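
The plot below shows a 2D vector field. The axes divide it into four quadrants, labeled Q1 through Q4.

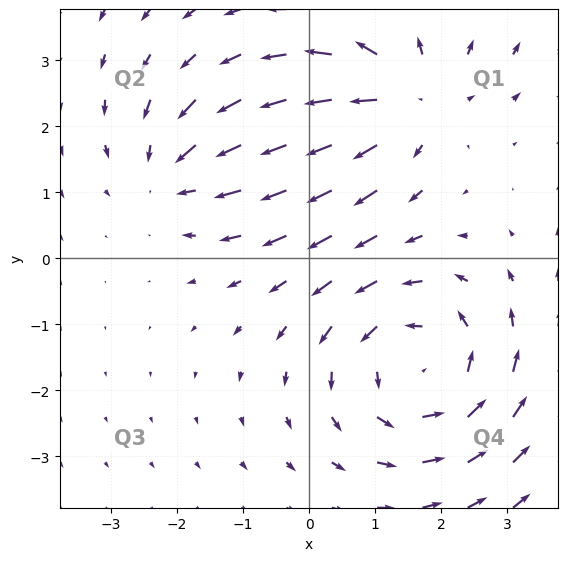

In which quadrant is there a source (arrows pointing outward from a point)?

The source sits at approximately (1.5, 2.4), which lies in quadrant Q1. The divergence there is about +4, positive as expected for a source.

Q1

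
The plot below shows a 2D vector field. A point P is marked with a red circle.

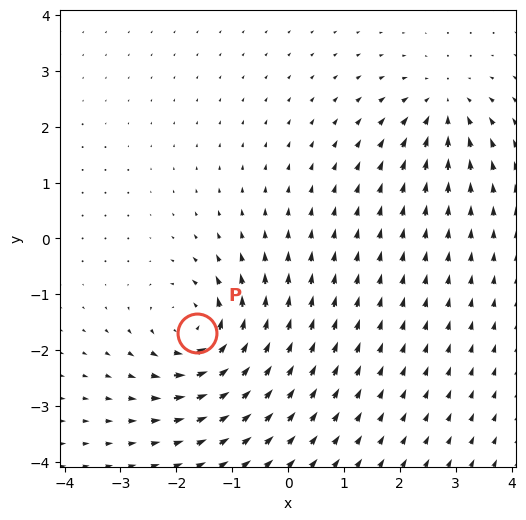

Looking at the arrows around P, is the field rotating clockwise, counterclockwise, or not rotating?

counterclockwise

Near P at (-1.6, -1.7) the arrows circulate counterclockwise. The curl (z-component) there is about +5; positive curl means counterclockwise rotation.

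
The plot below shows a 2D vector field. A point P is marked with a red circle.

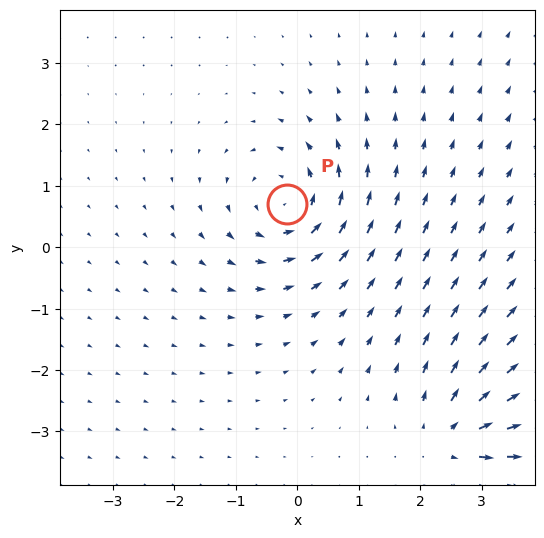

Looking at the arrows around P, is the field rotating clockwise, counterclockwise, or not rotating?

counterclockwise

Near P at (-0.2, 0.7) the arrows circulate counterclockwise. The curl (z-component) there is about +5; positive curl means counterclockwise rotation.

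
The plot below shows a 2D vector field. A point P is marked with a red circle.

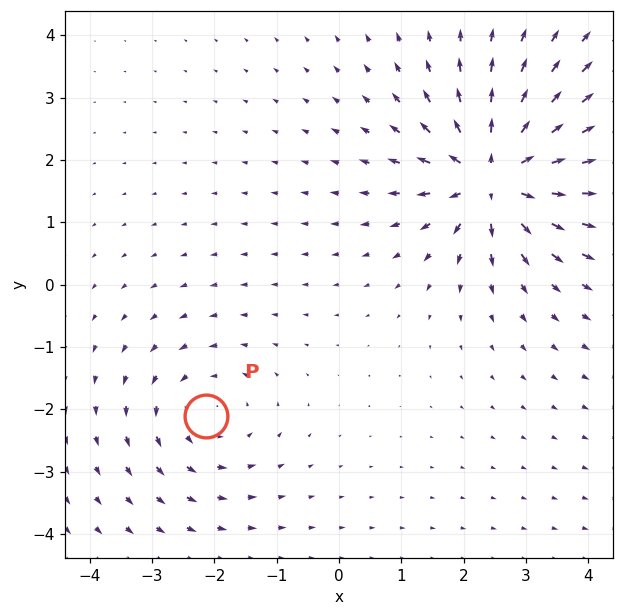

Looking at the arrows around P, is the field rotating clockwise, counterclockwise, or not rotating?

counterclockwise

Near P at (-2.1, -2.1) the arrows circulate counterclockwise. The curl (z-component) there is about +2; positive curl means counterclockwise rotation.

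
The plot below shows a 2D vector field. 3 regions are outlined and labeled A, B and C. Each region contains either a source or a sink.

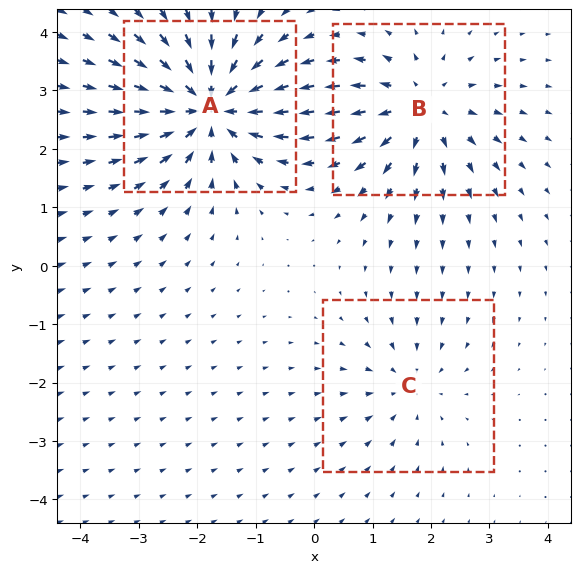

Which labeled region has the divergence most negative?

Divergence at each region's feature centre — A: about -5, B: about +4, C: about -2. Region A is most negative.

A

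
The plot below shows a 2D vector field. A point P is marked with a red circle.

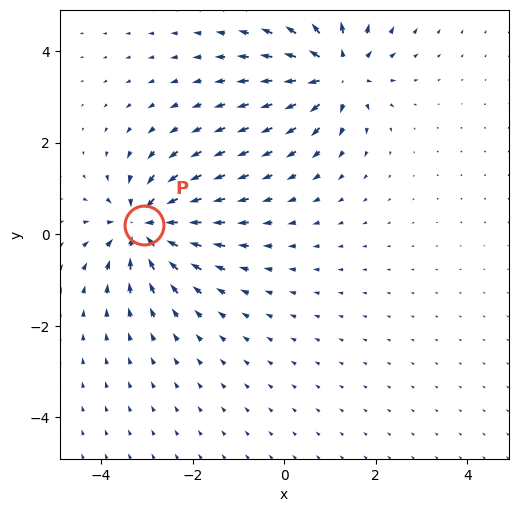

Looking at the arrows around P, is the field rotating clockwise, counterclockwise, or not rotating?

not rotating

Near P at (-3.1, 0.2) the arrows show no circulation. The curl there is ≈0.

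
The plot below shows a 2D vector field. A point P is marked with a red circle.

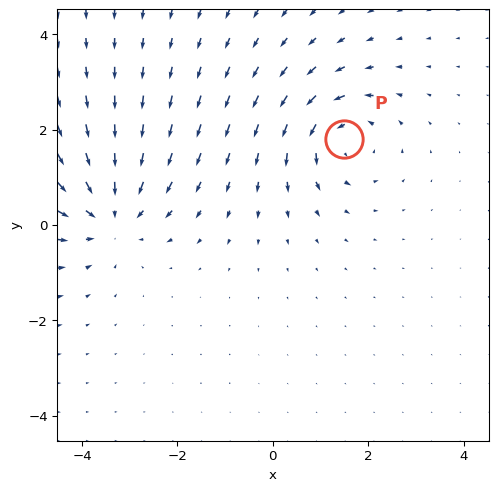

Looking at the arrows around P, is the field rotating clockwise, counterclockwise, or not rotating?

counterclockwise

Near P at (1.5, 1.8) the arrows circulate counterclockwise. The curl (z-component) there is about +4; positive curl means counterclockwise rotation.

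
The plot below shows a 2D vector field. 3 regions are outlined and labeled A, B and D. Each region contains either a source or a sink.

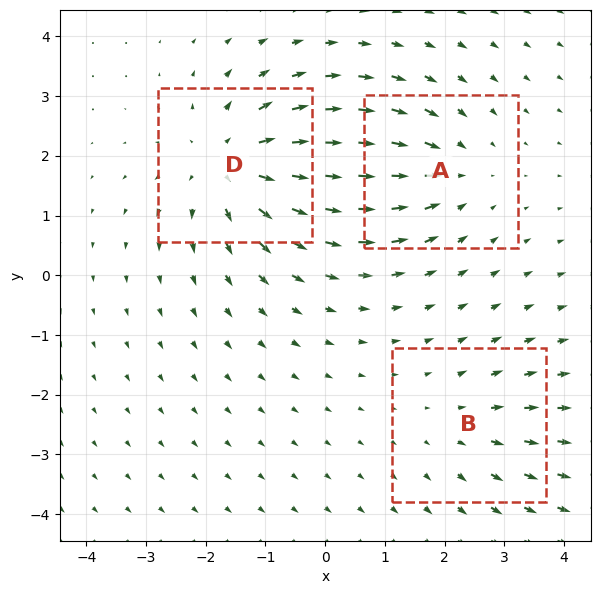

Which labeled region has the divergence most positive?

D

Divergence at each region's feature centre — A: about -3, B: about +2, D: about +4. Region D is most positive.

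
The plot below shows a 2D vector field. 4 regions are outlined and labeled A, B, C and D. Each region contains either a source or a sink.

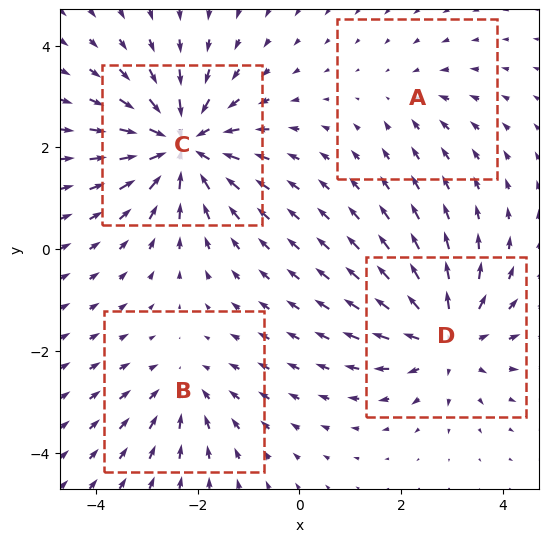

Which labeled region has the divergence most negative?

Divergence at each region's feature centre — A: about -2, B: about -3, C: about -7, D: about +5. Region C is most negative.

C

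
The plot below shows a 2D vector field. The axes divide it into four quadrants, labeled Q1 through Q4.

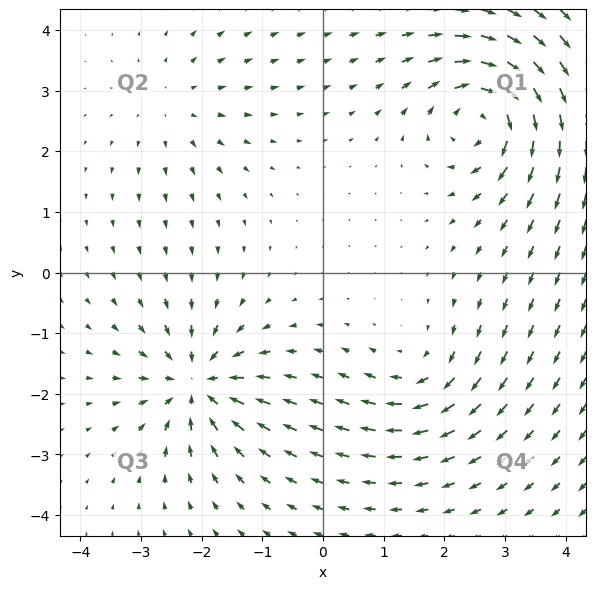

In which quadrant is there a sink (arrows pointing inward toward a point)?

Q3

The sink sits at approximately (-2.1, -1.8), which lies in quadrant Q3. The divergence there is about -6, negative as expected for a sink.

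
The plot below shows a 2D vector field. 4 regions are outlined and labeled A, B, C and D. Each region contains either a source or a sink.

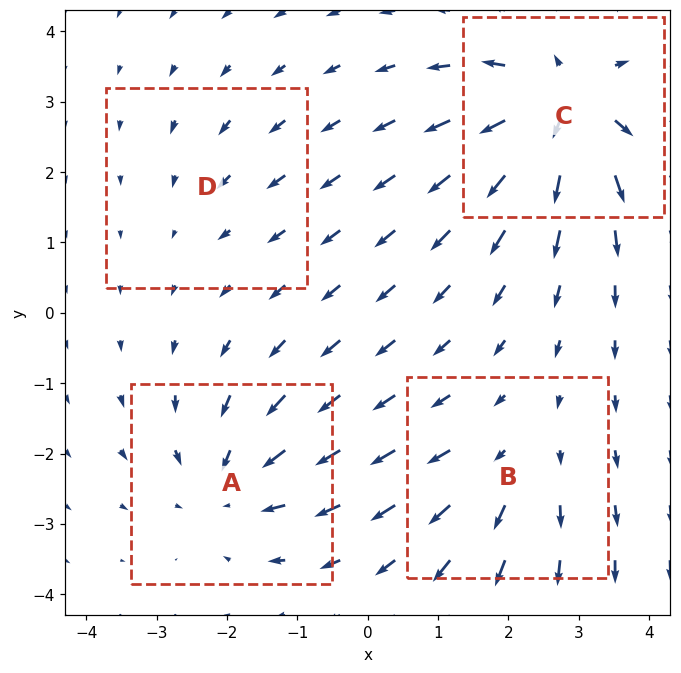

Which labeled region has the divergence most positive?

C

Divergence at each region's feature centre — A: about -5, B: about +3, C: about +7, D: about -2. Region C is most positive.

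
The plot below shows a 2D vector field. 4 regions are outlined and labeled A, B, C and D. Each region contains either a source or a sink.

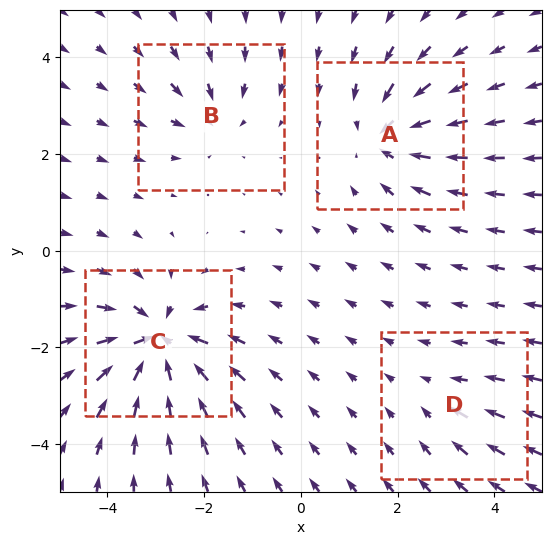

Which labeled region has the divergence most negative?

C

Divergence at each region's feature centre — A: about -5, B: about -4, C: about -8, D: about -2. Region C is most negative.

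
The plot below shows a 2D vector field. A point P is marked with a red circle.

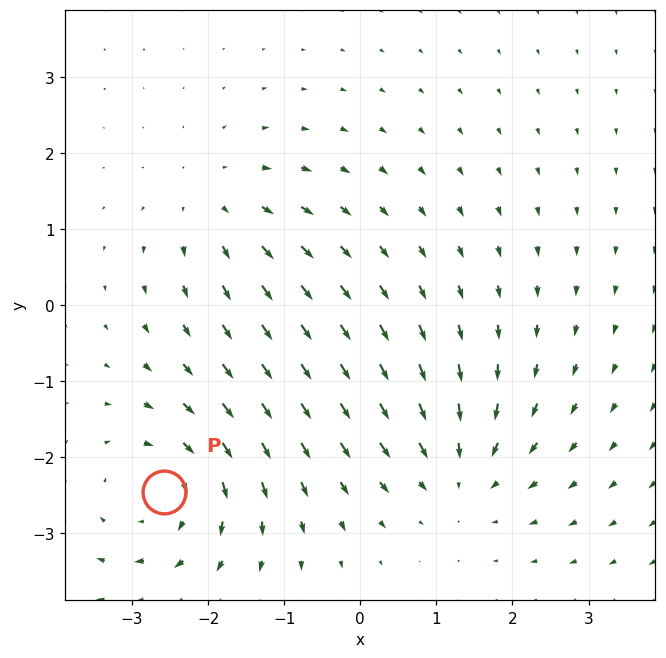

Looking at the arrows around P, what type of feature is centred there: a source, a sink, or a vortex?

vortex

At P (-2.6, -2.5) the arrows circulate clockwise. Divergence ≈0, curl about -4 — near-zero divergence with nonzero curl is a vortex.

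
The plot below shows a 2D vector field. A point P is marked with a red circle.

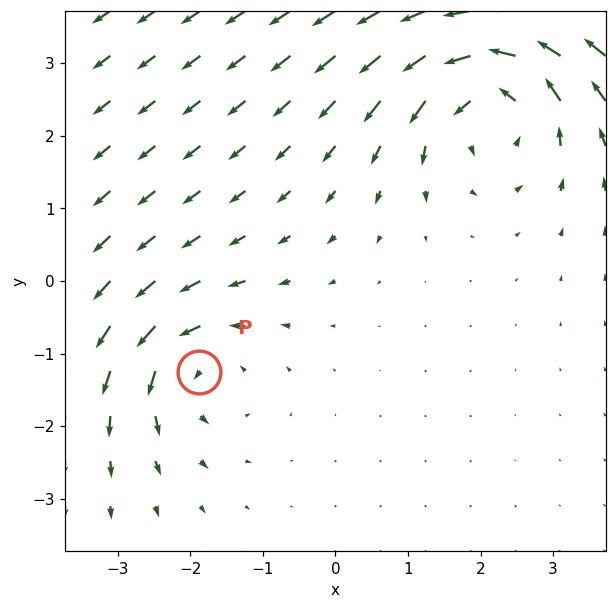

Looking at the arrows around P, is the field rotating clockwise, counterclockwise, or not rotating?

counterclockwise

Near P at (-1.9, -1.3) the arrows circulate counterclockwise. The curl (z-component) there is about +4; positive curl means counterclockwise rotation.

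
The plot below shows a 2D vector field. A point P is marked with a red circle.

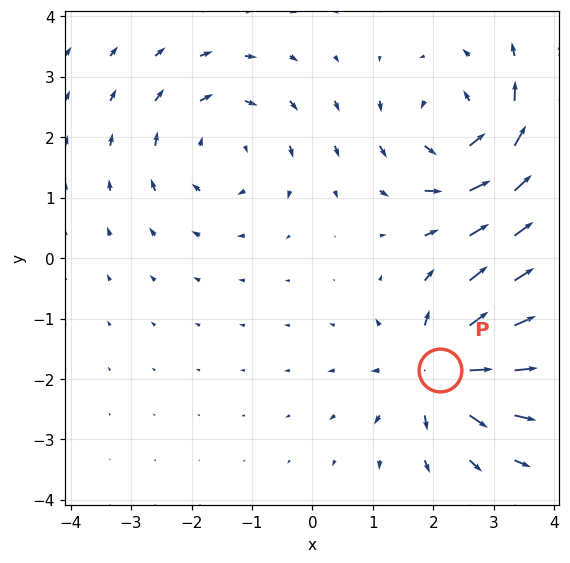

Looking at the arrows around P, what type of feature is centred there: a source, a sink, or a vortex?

source

At P (2.1, -1.9) the arrows spread outward. Divergence about +4, curl ≈0 — positive divergence with near-zero curl is a source.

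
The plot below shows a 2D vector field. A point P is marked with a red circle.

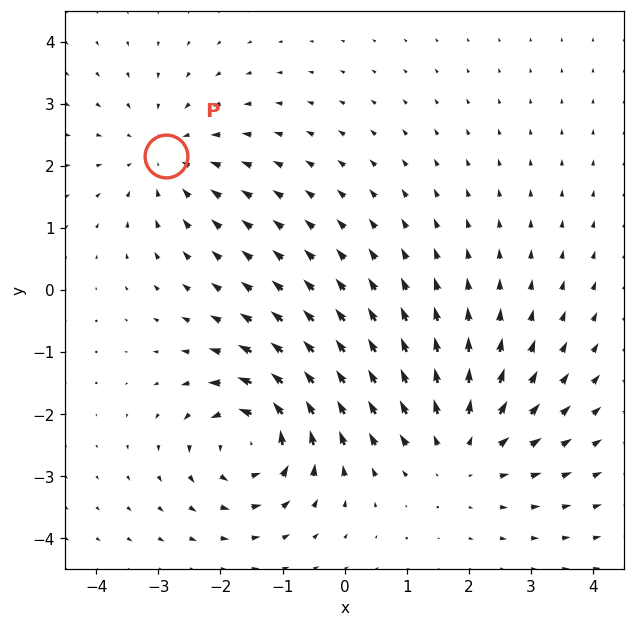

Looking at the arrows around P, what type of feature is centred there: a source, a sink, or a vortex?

At P (-2.9, 2.2) the arrows converge inward. Divergence about -3, curl ≈0 — negative divergence with near-zero curl is a sink.

sink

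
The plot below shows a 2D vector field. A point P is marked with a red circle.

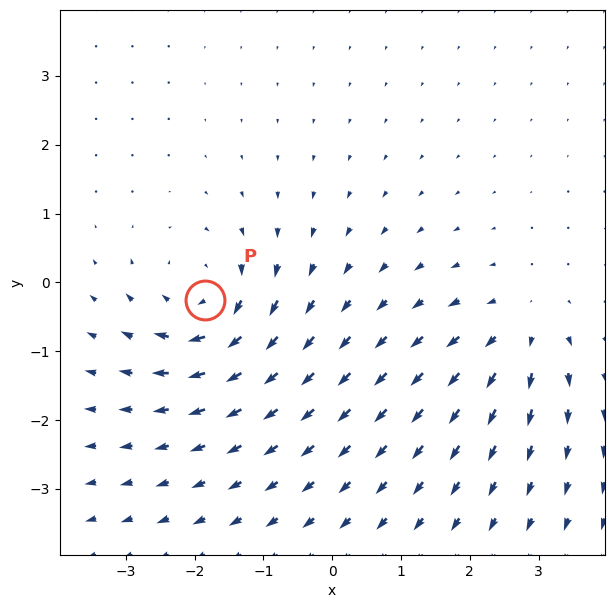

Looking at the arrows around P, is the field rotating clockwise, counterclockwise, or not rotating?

Near P at (-1.9, -0.3) the arrows circulate clockwise. The curl (z-component) there is about -5; negative curl means clockwise rotation.

clockwise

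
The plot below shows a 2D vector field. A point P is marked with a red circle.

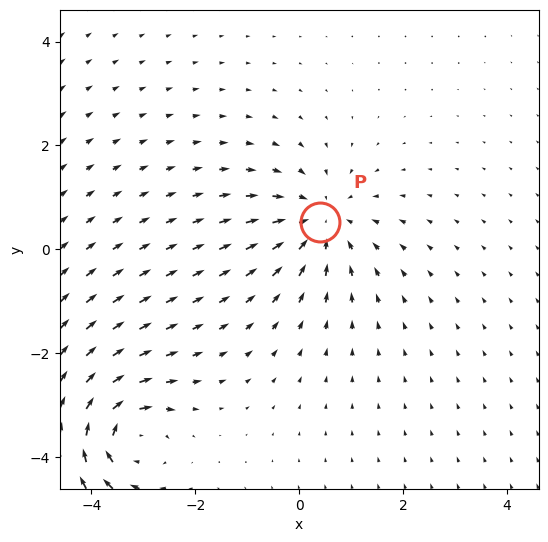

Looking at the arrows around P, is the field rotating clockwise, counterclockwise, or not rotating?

not rotating

Near P at (0.4, 0.5) the arrows show no circulation. The curl there is ≈0.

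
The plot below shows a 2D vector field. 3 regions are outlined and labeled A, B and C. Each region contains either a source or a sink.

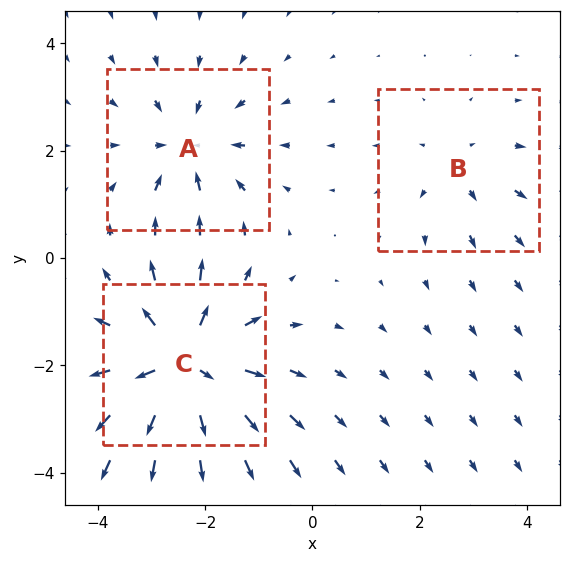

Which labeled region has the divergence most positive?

C

Divergence at each region's feature centre — A: about -3, B: about +2, C: about +5. Region C is most positive.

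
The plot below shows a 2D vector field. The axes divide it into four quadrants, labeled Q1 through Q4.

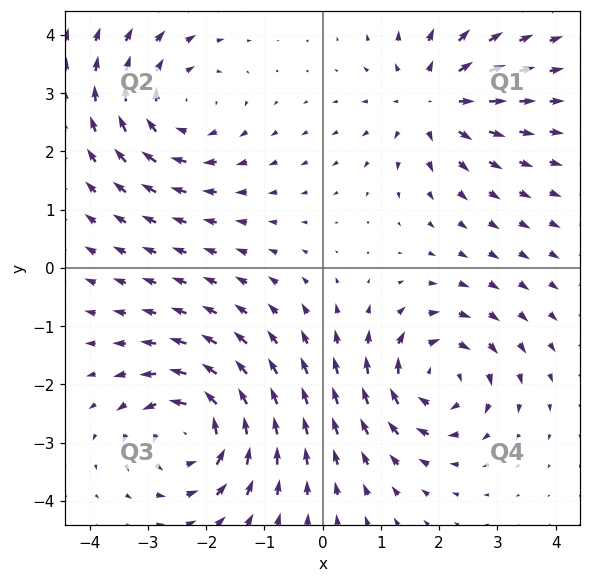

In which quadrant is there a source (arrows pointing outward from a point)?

The source sits at approximately (1.9, 2.9), which lies in quadrant Q1. The divergence there is about +5, positive as expected for a source.

Q1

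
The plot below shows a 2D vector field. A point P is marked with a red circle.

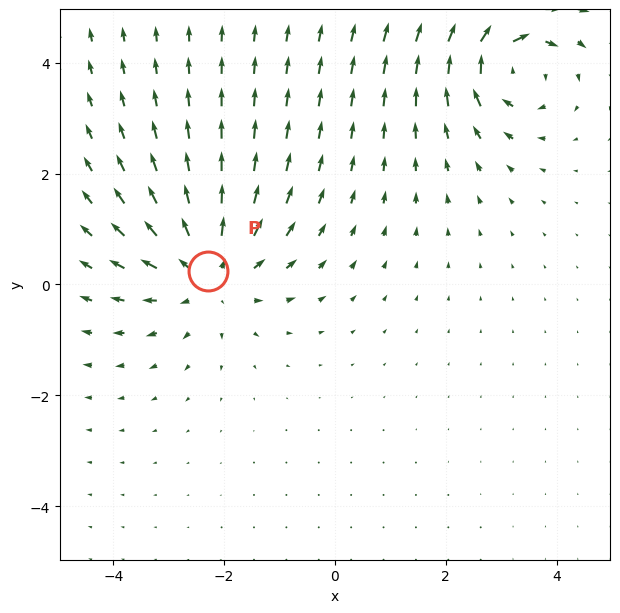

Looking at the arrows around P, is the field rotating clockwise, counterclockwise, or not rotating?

not rotating

Near P at (-2.3, 0.2) the arrows show no circulation. The curl there is ≈0.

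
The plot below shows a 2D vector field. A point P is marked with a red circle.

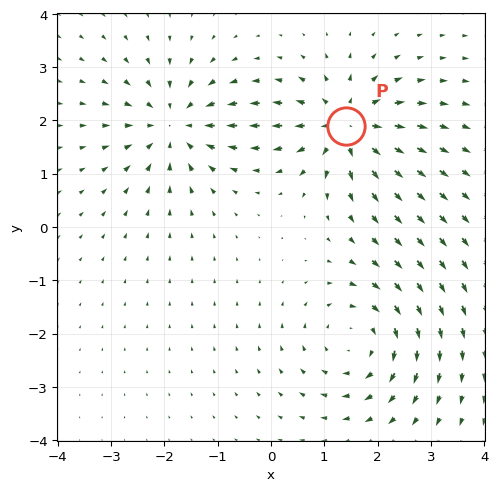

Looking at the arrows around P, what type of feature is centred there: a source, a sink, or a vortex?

source

At P (1.4, 1.9) the arrows spread outward. Divergence about +6, curl ≈0 — positive divergence with near-zero curl is a source.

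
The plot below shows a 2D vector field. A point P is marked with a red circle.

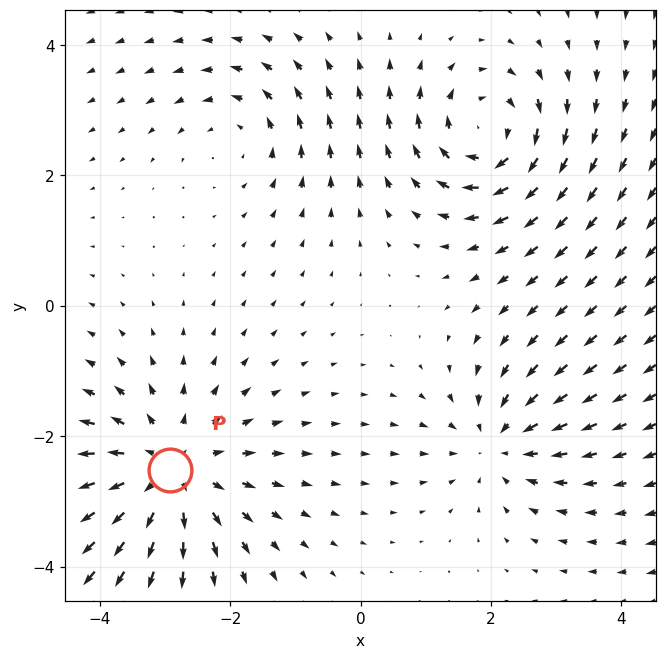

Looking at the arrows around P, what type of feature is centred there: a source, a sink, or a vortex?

source

At P (-2.9, -2.5) the arrows spread outward. Divergence about +4, curl ≈0 — positive divergence with near-zero curl is a source.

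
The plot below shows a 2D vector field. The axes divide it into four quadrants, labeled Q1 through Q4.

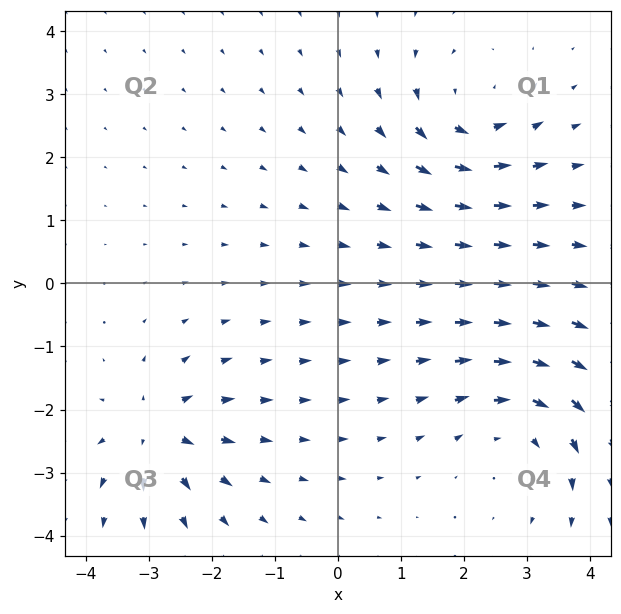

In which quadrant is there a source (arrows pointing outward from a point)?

The source sits at approximately (-2.9, -2.3), which lies in quadrant Q3. The divergence there is about +5, positive as expected for a source.

Q3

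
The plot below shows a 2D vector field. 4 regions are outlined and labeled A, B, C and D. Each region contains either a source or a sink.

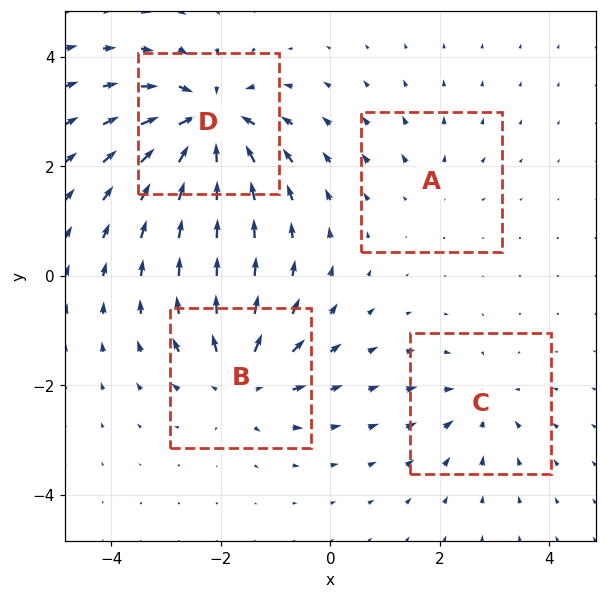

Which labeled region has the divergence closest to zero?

Divergence at each region's feature centre — A: about +2, B: about +6, C: about -4, D: about -8. Region A is closest to zero.

A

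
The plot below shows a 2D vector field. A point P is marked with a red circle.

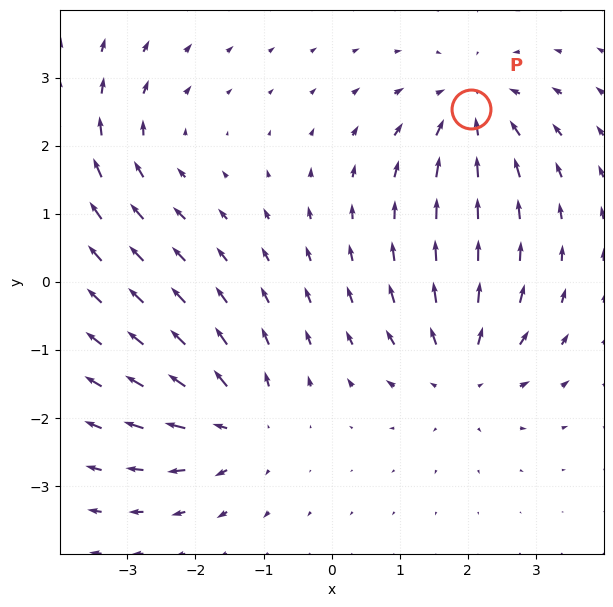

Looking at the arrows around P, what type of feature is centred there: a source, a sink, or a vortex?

sink

At P (2.1, 2.5) the arrows converge inward. Divergence about -5, curl ≈0 — negative divergence with near-zero curl is a sink.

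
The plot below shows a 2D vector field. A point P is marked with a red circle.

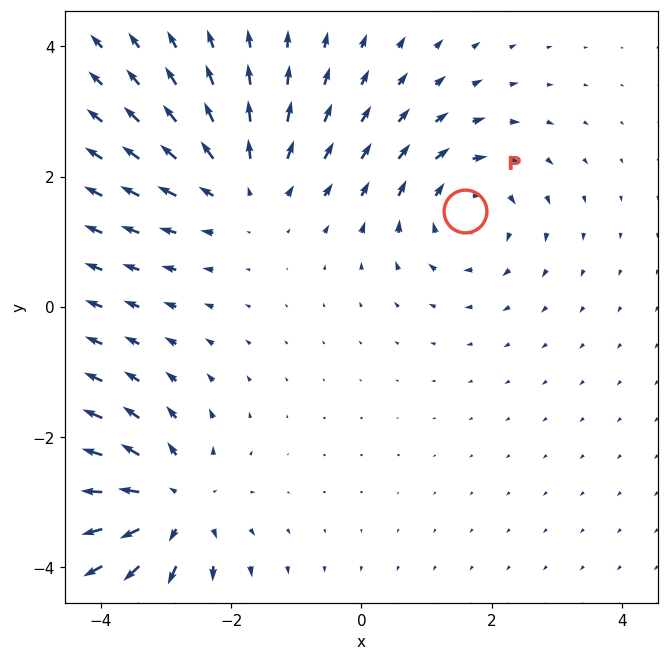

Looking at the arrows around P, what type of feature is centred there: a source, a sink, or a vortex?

vortex

At P (1.6, 1.5) the arrows circulate clockwise. Divergence ≈0, curl about -4 — near-zero divergence with nonzero curl is a vortex.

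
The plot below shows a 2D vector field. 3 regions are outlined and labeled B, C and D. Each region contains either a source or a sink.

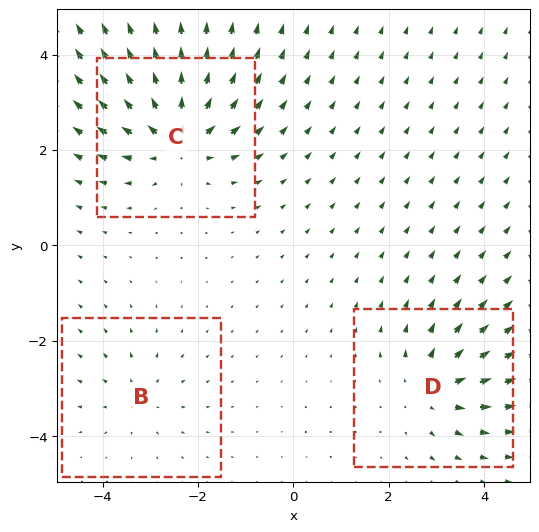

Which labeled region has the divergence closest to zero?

B

Divergence at each region's feature centre — B: about +2, C: about +5, D: about +4. Region B is closest to zero.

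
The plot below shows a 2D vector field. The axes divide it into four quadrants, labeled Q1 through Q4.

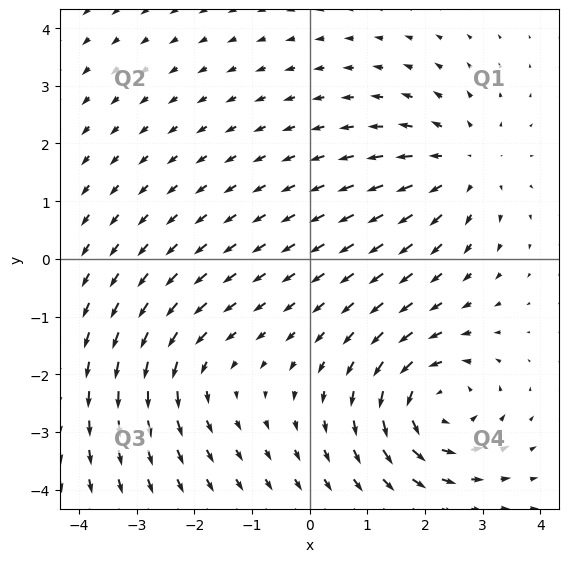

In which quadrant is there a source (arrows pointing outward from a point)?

Q1

The source sits at approximately (2.7, 1.6), which lies in quadrant Q1. The divergence there is about +3, positive as expected for a source.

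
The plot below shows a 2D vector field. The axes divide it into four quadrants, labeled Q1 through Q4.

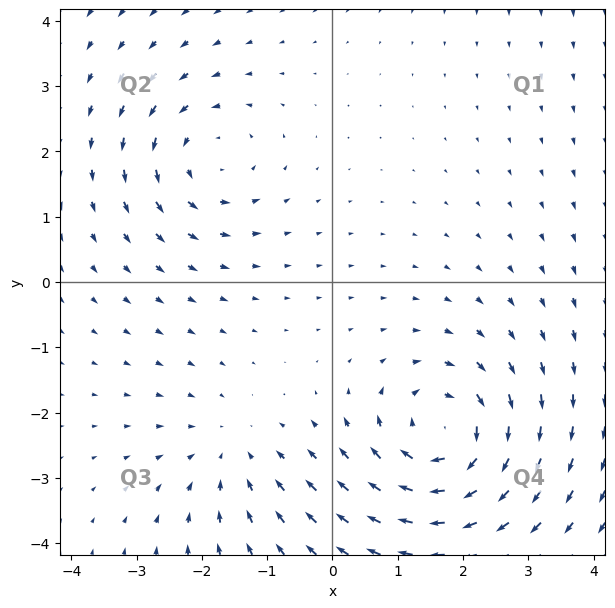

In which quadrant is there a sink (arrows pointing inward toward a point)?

Q3

The sink sits at approximately (-1.5, -2.6), which lies in quadrant Q3. The divergence there is about -3, negative as expected for a sink.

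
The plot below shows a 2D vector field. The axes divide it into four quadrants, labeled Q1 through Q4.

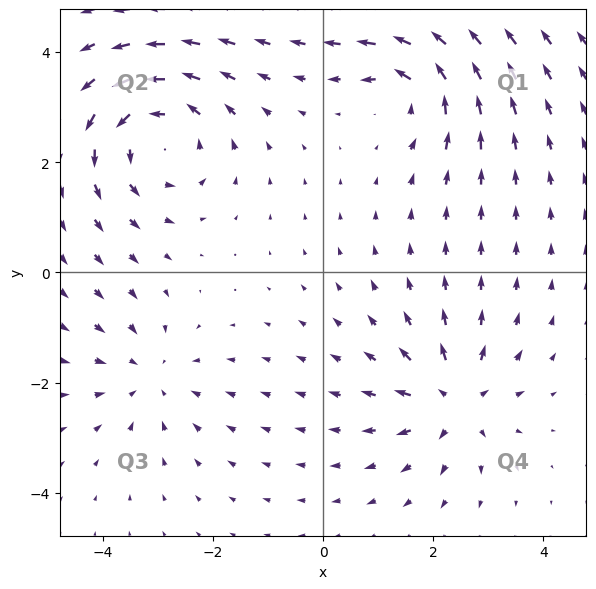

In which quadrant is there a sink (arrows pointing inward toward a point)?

The sink sits at approximately (-3.1, -1.9), which lies in quadrant Q3. The divergence there is about -2, negative as expected for a sink.

Q3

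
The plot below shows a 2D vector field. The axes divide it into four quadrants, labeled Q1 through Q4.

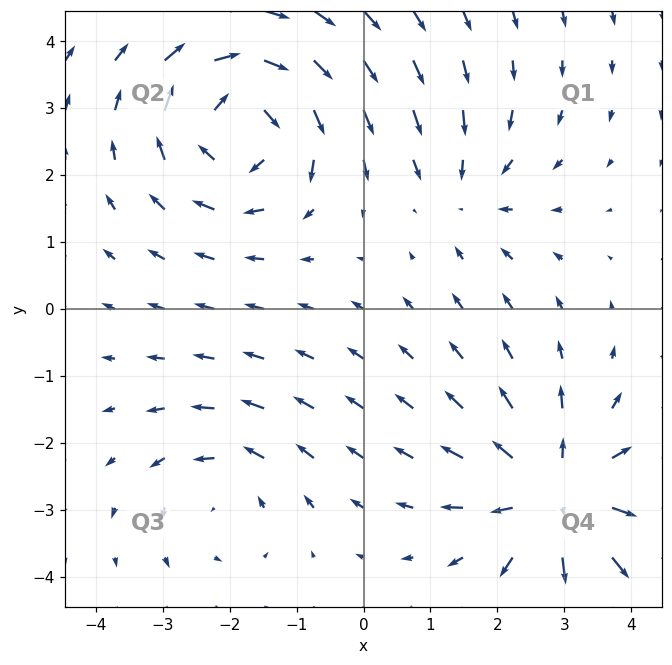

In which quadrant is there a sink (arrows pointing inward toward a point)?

The sink sits at approximately (1.5, 1.7), which lies in quadrant Q1. The divergence there is about -2, negative as expected for a sink.

Q1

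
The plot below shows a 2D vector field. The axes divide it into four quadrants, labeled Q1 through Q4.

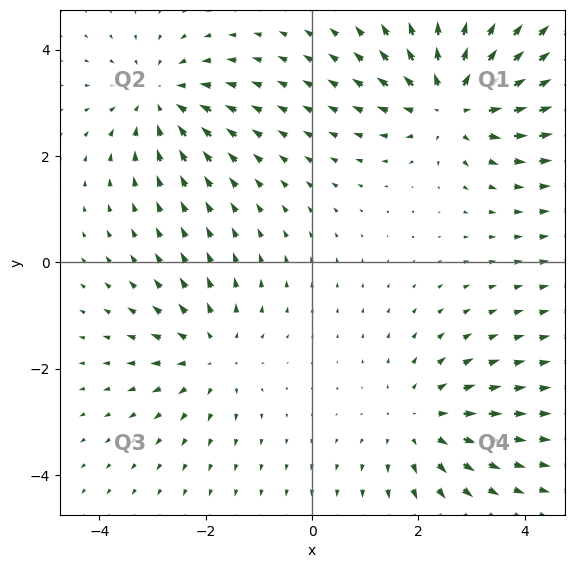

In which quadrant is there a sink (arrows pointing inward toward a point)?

Q2

The sink sits at approximately (-2.8, 3.1), which lies in quadrant Q2. The divergence there is about -4, negative as expected for a sink.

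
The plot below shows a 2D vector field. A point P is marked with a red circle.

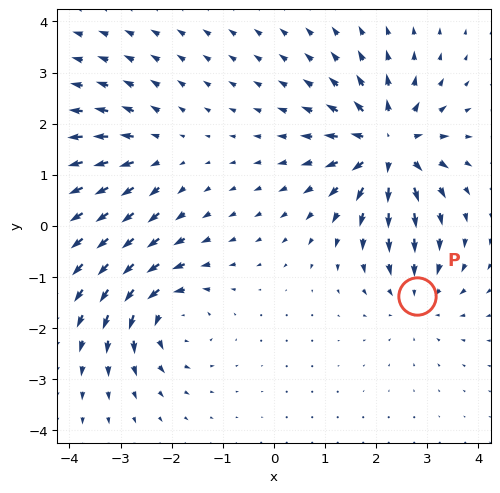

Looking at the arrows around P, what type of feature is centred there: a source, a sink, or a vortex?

sink

At P (2.8, -1.4) the arrows converge inward. Divergence about -3, curl ≈0 — negative divergence with near-zero curl is a sink.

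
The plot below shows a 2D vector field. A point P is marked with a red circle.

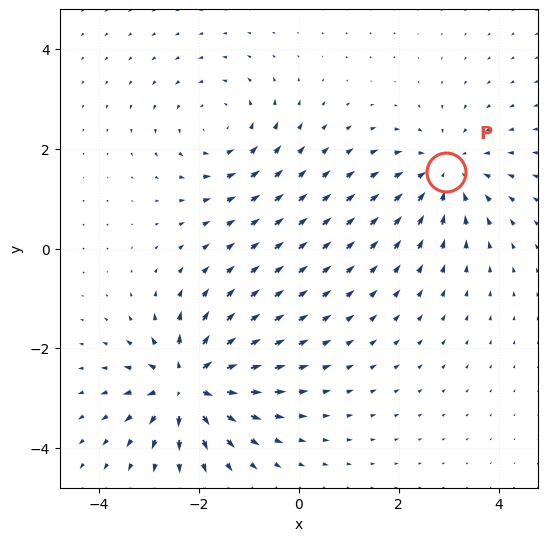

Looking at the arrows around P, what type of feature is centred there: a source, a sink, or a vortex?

At P (2.9, 1.5) the arrows converge inward. Divergence about -3, curl ≈0 — negative divergence with near-zero curl is a sink.

sink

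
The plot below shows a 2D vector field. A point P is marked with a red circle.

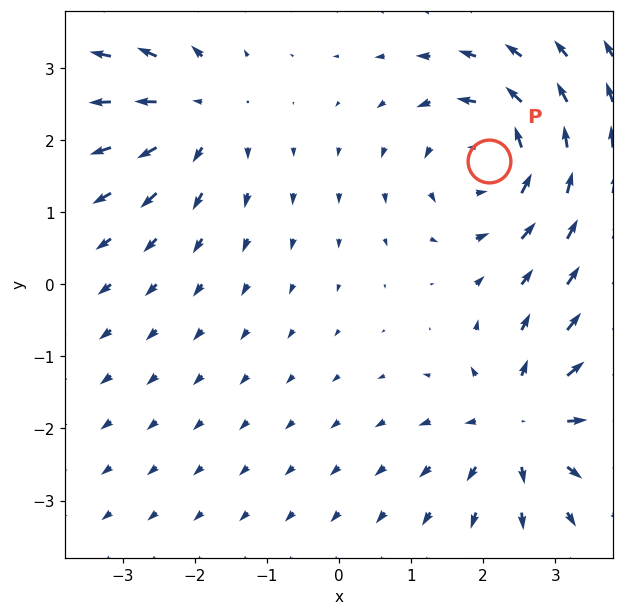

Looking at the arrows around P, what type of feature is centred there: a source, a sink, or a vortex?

At P (2.1, 1.7) the arrows circulate counterclockwise. Divergence ≈0, curl about +5 — near-zero divergence with nonzero curl is a vortex.

vortex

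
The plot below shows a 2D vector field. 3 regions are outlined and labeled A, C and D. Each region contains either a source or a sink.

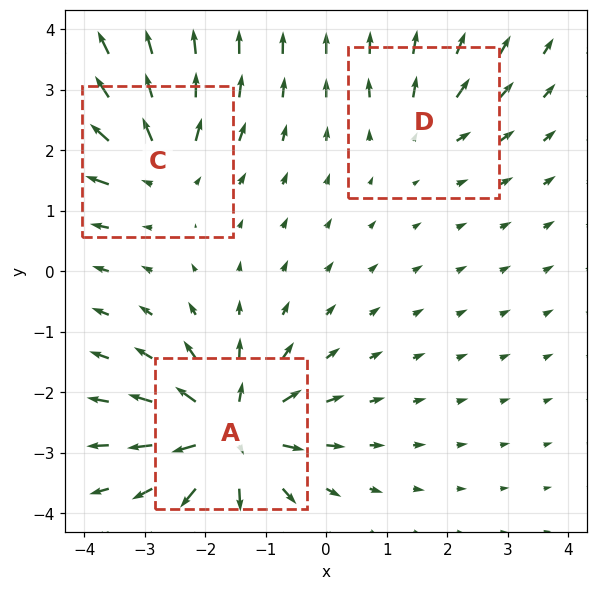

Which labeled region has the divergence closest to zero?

Divergence at each region's feature centre — A: about +6, C: about +4, D: about +2. Region D is closest to zero.

D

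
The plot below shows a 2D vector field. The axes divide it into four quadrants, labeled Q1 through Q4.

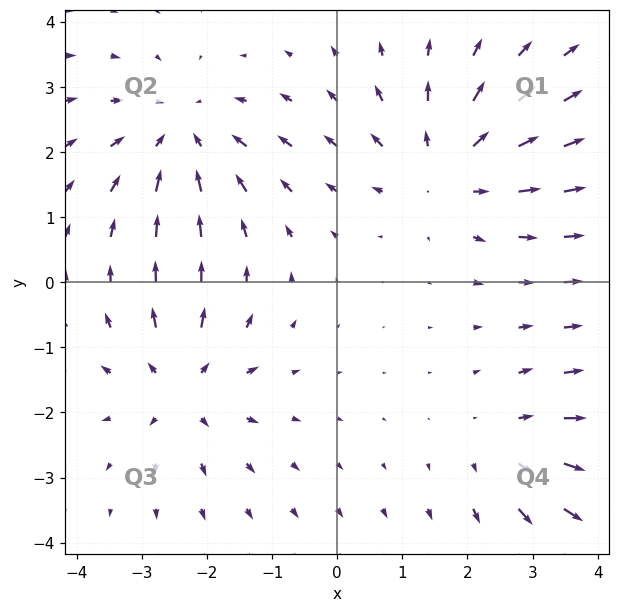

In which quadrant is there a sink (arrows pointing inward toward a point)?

The sink sits at approximately (-2.4, 2.3), which lies in quadrant Q2. The divergence there is about -4, negative as expected for a sink.

Q2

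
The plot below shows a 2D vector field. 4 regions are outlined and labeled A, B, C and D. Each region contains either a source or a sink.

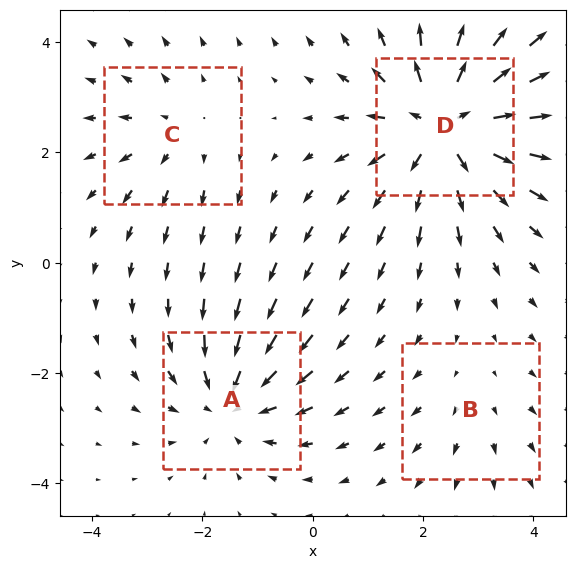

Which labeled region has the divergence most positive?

Divergence at each region's feature centre — A: about -4, B: about +2, C: about +3, D: about +6. Region D is most positive.

D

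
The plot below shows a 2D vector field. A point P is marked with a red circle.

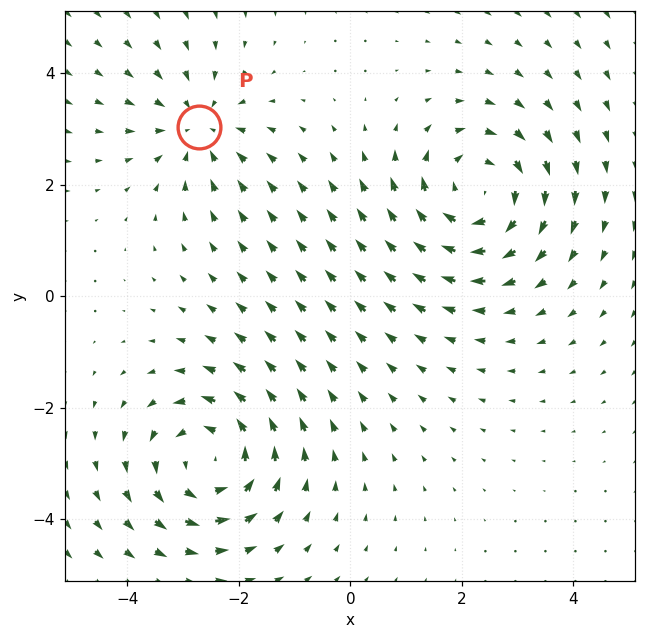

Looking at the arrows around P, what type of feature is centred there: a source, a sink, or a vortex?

sink

At P (-2.7, 3.0) the arrows converge inward. Divergence about -3, curl ≈0 — negative divergence with near-zero curl is a sink.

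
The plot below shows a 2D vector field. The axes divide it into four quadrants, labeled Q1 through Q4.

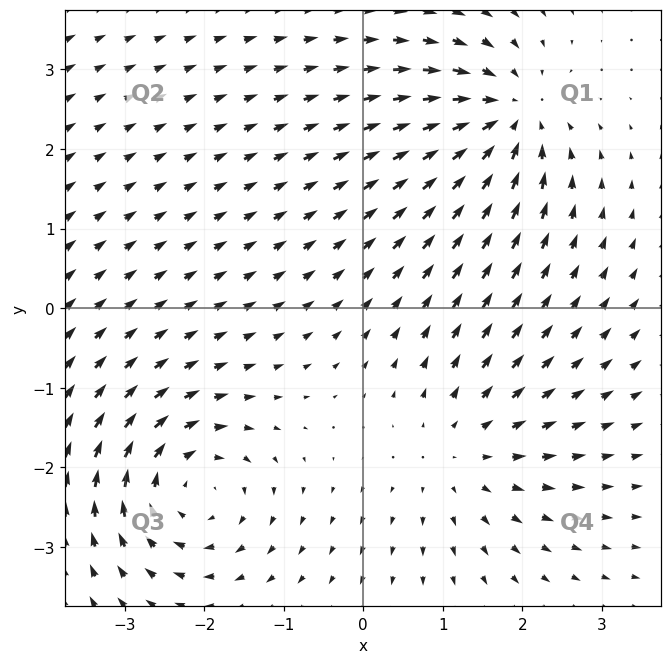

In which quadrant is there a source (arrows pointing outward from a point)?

Q4

The source sits at approximately (1.2, -1.8), which lies in quadrant Q4. The divergence there is about +3, positive as expected for a source.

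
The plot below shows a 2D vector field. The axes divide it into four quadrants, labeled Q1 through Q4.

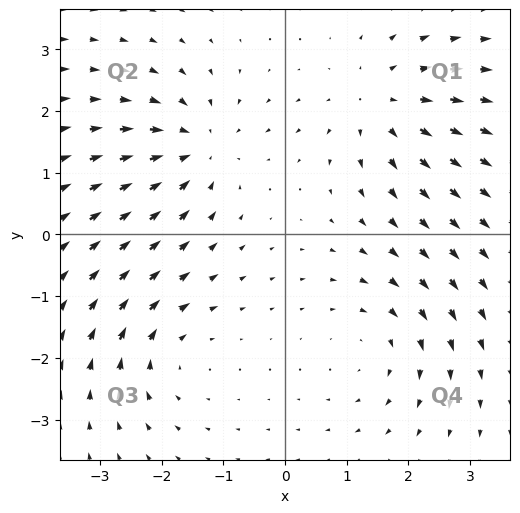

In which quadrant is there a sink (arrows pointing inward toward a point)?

Q2

The sink sits at approximately (-1.4, 1.4), which lies in quadrant Q2. The divergence there is about -5, negative as expected for a sink.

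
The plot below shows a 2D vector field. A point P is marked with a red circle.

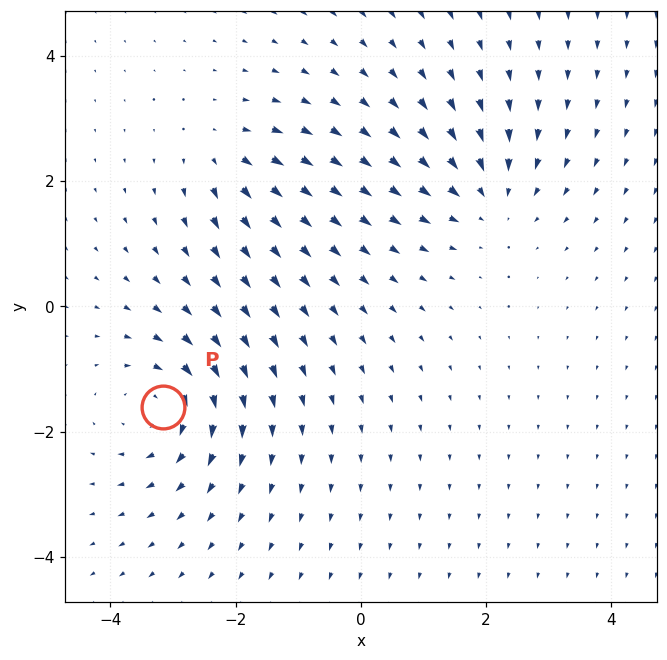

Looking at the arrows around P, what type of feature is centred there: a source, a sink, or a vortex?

At P (-3.2, -1.6) the arrows circulate clockwise. Divergence ≈0, curl about -5 — near-zero divergence with nonzero curl is a vortex.

vortex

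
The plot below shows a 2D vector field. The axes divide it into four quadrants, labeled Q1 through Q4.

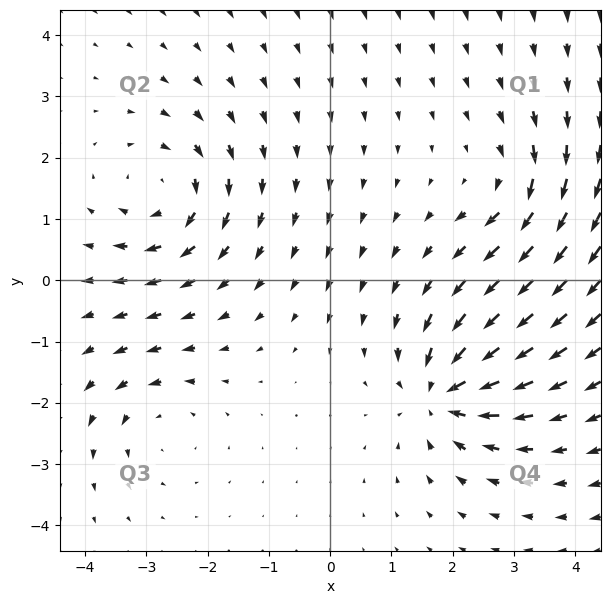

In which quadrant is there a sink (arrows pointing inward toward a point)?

The sink sits at approximately (1.9, -1.8), which lies in quadrant Q4. The divergence there is about -6, negative as expected for a sink.

Q4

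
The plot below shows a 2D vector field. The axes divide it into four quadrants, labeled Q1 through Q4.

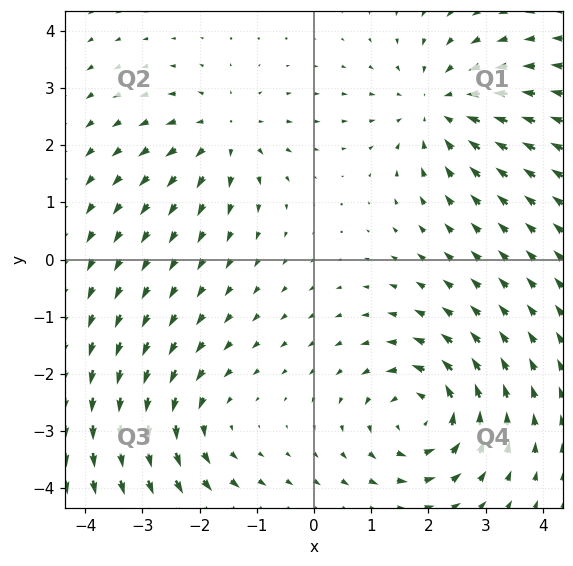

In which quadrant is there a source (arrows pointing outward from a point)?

Q2

The source sits at approximately (-1.6, 2.2), which lies in quadrant Q2. The divergence there is about +4, positive as expected for a source.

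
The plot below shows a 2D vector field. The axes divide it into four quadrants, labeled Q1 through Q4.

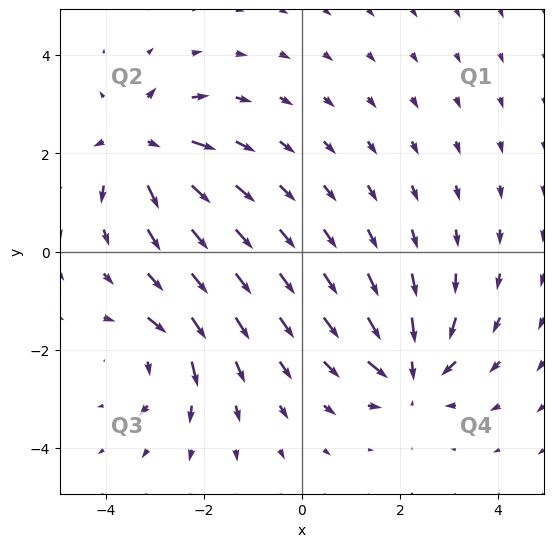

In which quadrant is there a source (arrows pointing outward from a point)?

Q2

The source sits at approximately (-3.3, 2.2), which lies in quadrant Q2. The divergence there is about +6, positive as expected for a source.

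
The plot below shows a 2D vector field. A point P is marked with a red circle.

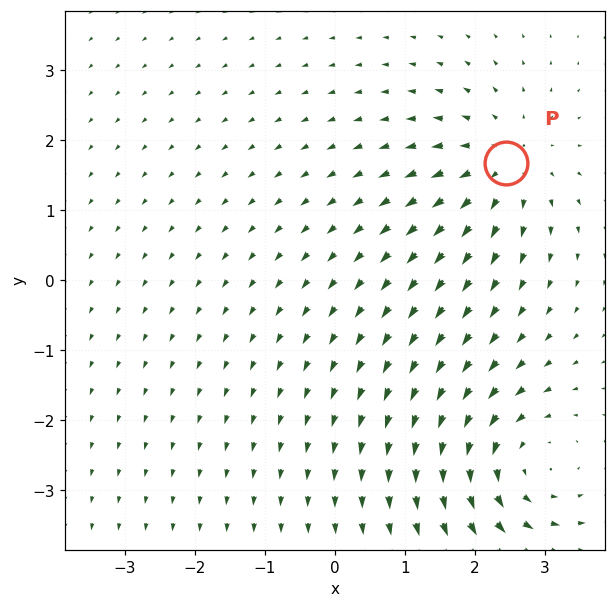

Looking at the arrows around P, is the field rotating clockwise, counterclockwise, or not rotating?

not rotating

Near P at (2.4, 1.7) the arrows show no circulation. The curl there is ≈0.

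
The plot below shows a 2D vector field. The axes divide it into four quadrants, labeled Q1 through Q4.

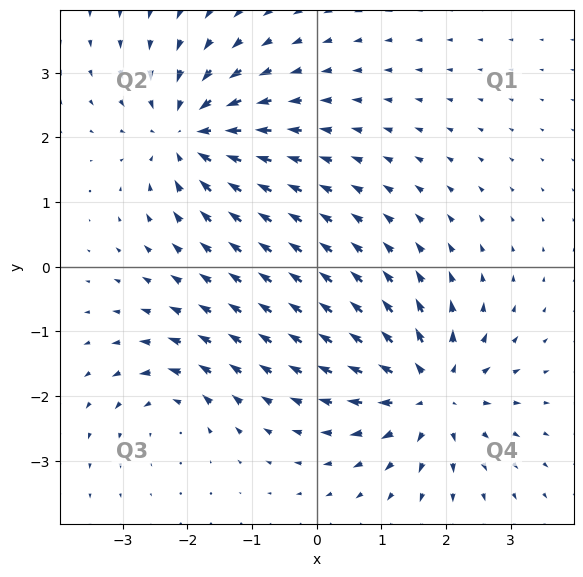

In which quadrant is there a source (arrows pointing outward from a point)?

Q4

The source sits at approximately (1.8, -1.9), which lies in quadrant Q4. The divergence there is about +6, positive as expected for a source.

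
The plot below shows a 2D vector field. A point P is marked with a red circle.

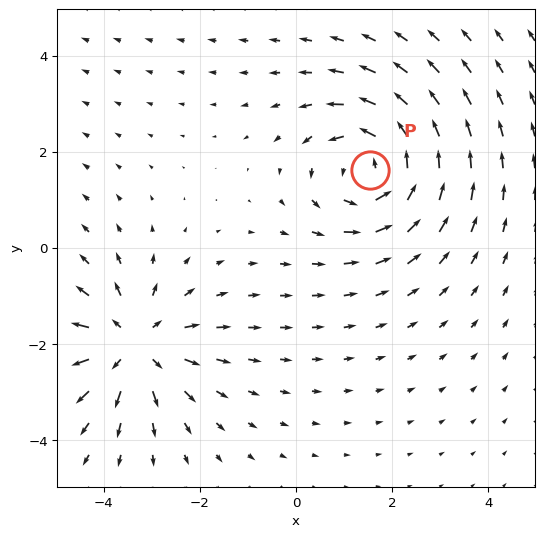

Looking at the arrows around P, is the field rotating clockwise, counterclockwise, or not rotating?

counterclockwise

Near P at (1.5, 1.6) the arrows circulate counterclockwise. The curl (z-component) there is about +3; positive curl means counterclockwise rotation.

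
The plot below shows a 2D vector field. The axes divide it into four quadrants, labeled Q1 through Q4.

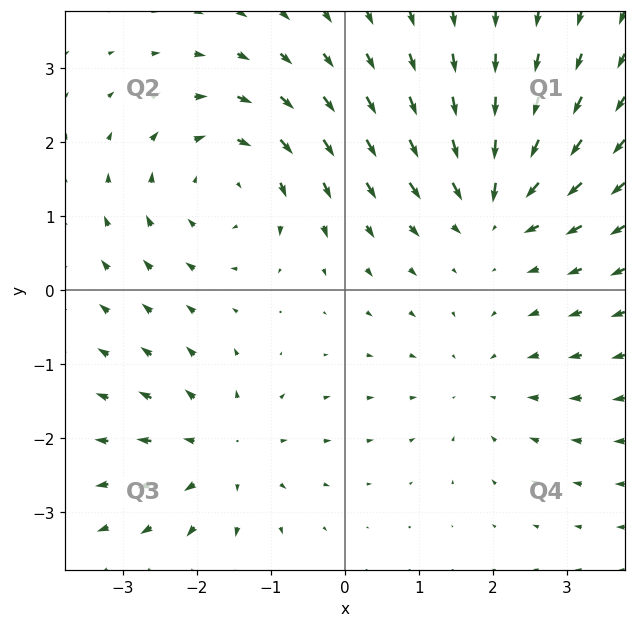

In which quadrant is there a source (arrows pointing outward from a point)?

The source sits at approximately (-1.7, -2.2), which lies in quadrant Q3. The divergence there is about +4, positive as expected for a source.

Q3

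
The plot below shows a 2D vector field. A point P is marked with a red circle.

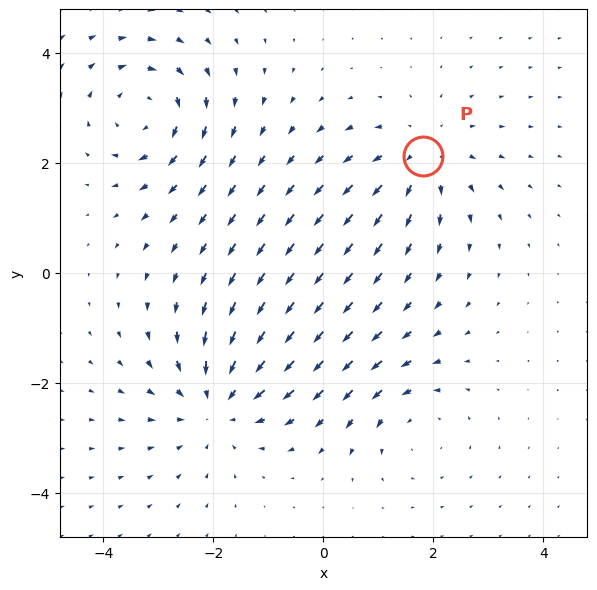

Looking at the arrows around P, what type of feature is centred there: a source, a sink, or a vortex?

source

At P (1.8, 2.1) the arrows spread outward. Divergence about +3, curl ≈0 — positive divergence with near-zero curl is a source.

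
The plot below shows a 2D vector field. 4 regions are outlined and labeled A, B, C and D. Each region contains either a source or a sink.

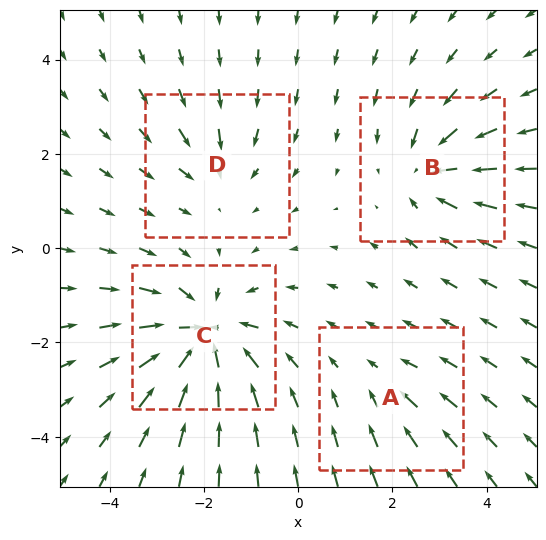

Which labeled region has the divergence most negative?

C

Divergence at each region's feature centre — A: about -2, B: about -5, C: about -7, D: about -3. Region C is most negative.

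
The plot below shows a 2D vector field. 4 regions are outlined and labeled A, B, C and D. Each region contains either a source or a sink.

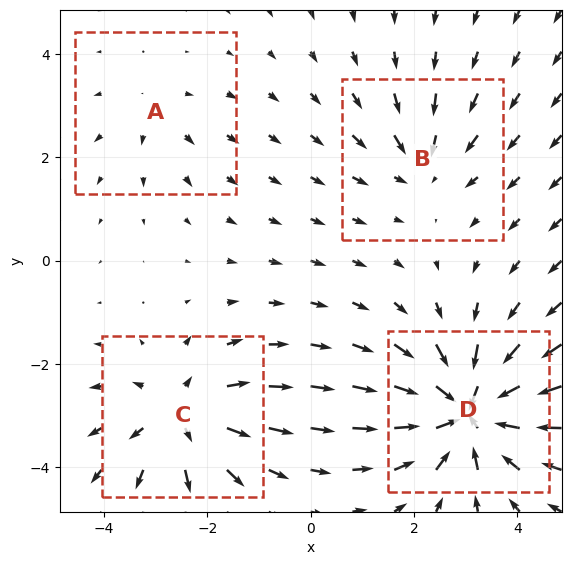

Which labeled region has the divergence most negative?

Divergence at each region's feature centre — A: about +2, B: about -3, C: about +5, D: about -7. Region D is most negative.

D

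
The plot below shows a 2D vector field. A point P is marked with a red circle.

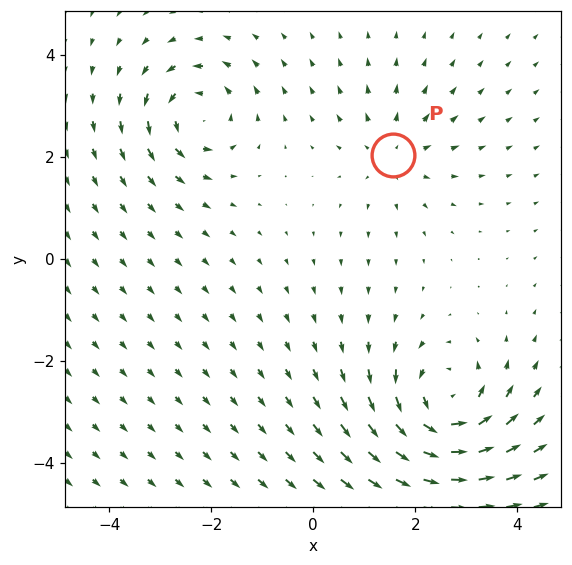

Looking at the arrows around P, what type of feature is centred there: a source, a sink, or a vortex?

source

At P (1.6, 2.0) the arrows spread outward. Divergence about +3, curl ≈0 — positive divergence with near-zero curl is a source.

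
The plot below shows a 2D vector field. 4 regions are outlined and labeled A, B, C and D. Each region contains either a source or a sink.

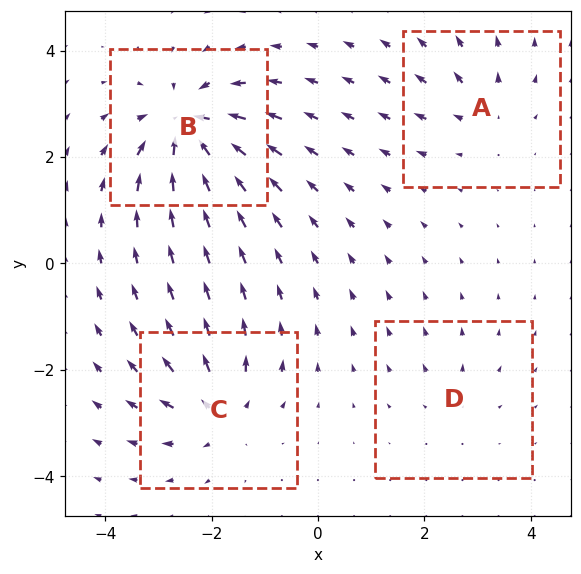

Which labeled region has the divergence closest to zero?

Divergence at each region's feature centre — A: about +4, B: about -9, C: about +6, D: about +3. Region D is closest to zero.

D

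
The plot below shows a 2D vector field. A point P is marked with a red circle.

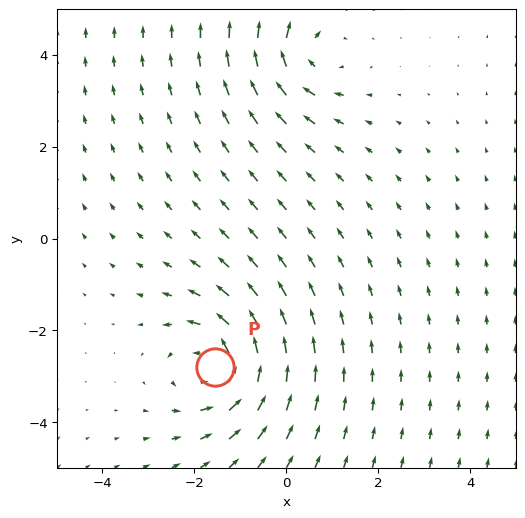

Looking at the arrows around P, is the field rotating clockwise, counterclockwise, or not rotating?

Near P at (-1.5, -2.8) the arrows circulate counterclockwise. The curl (z-component) there is about +4; positive curl means counterclockwise rotation.

counterclockwise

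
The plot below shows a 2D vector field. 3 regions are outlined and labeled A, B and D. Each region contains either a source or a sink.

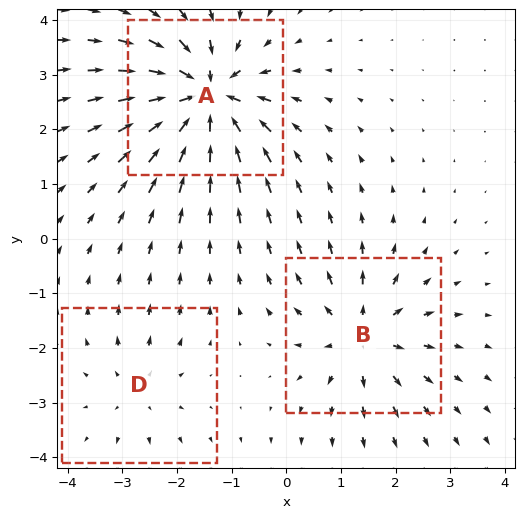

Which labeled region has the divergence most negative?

Divergence at each region's feature centre — A: about -6, B: about +4, D: about +2. Region A is most negative.

A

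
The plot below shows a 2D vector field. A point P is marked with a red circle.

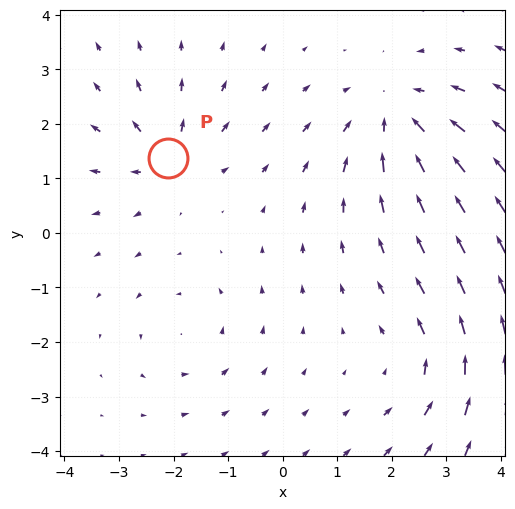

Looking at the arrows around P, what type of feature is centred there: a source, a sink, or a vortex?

At P (-2.1, 1.4) the arrows spread outward. Divergence about +4, curl ≈0 — positive divergence with near-zero curl is a source.

source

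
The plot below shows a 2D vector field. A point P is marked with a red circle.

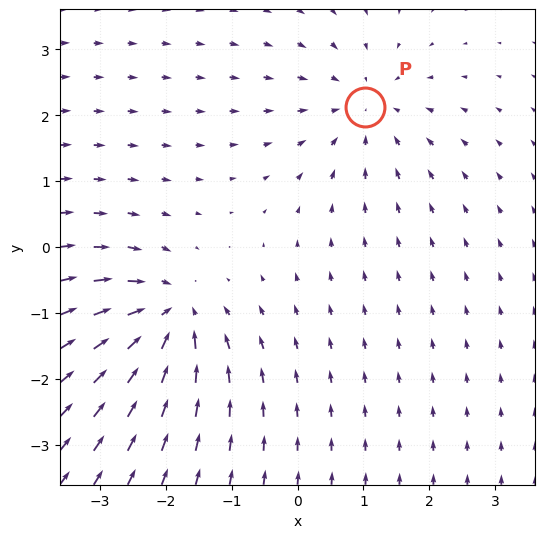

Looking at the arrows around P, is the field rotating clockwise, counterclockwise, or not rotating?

Near P at (1.0, 2.1) the arrows show no circulation. The curl there is ≈0.

not rotating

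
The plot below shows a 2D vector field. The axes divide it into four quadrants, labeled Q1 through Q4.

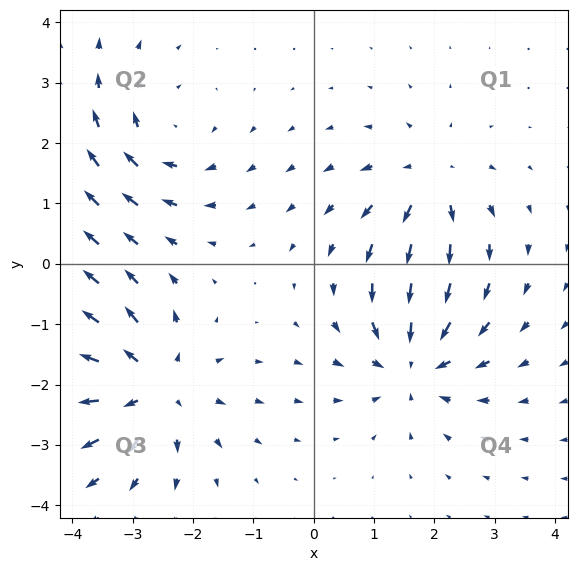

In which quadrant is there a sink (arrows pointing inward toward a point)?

Q4

The sink sits at approximately (1.7, -1.6), which lies in quadrant Q4. The divergence there is about -6, negative as expected for a sink.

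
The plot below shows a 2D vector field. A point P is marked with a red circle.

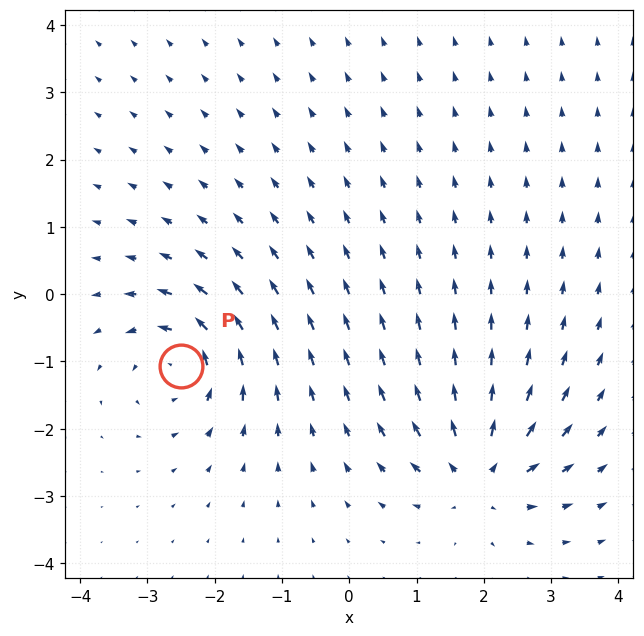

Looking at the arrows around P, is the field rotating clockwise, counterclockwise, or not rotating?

counterclockwise

Near P at (-2.5, -1.1) the arrows circulate counterclockwise. The curl (z-component) there is about +6; positive curl means counterclockwise rotation.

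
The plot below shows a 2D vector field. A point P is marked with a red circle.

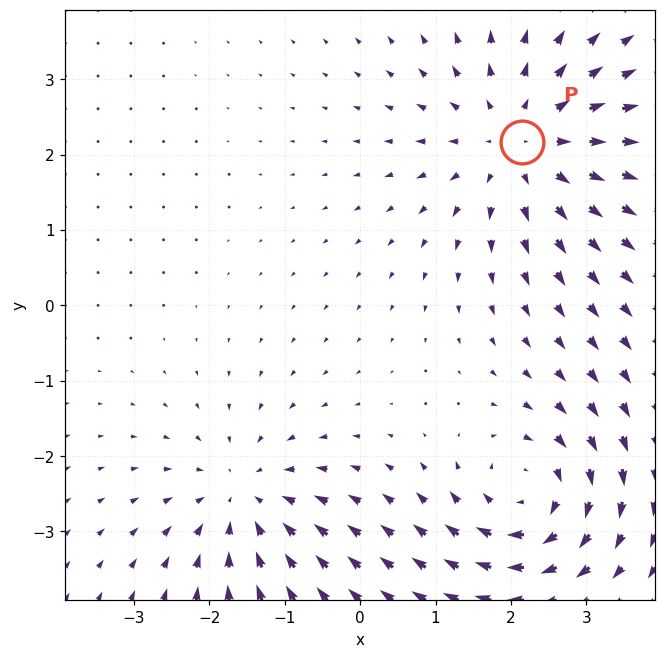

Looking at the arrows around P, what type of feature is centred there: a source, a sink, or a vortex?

At P (2.1, 2.2) the arrows spread outward. Divergence about +4, curl ≈0 — positive divergence with near-zero curl is a source.

source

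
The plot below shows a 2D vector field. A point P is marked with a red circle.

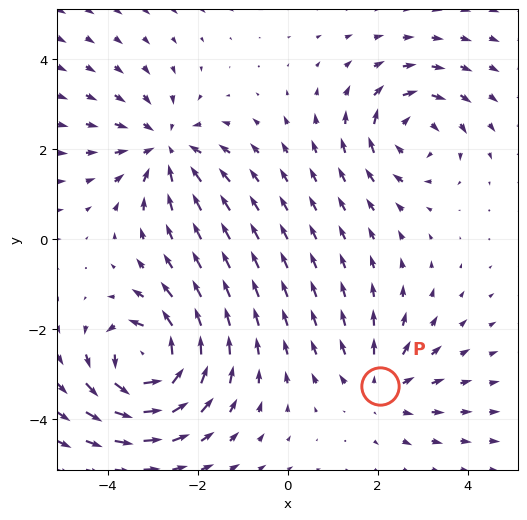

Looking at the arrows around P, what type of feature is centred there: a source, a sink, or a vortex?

source

At P (2.1, -3.3) the arrows spread outward. Divergence about +3, curl ≈0 — positive divergence with near-zero curl is a source.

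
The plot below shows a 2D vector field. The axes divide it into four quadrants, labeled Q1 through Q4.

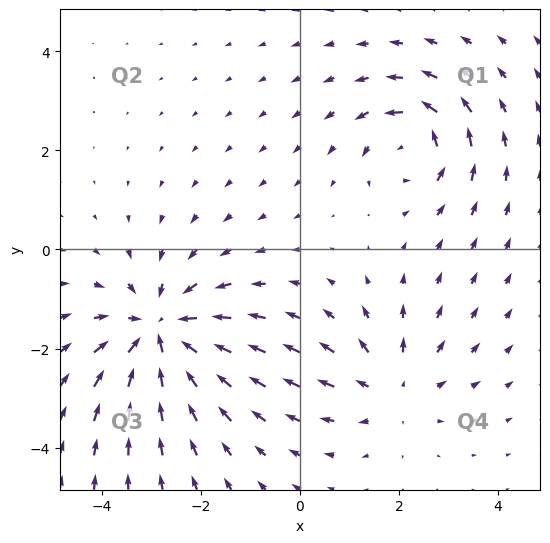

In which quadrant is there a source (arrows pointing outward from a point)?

The source sits at approximately (1.9, -2.8), which lies in quadrant Q4. The divergence there is about +3, positive as expected for a source.

Q4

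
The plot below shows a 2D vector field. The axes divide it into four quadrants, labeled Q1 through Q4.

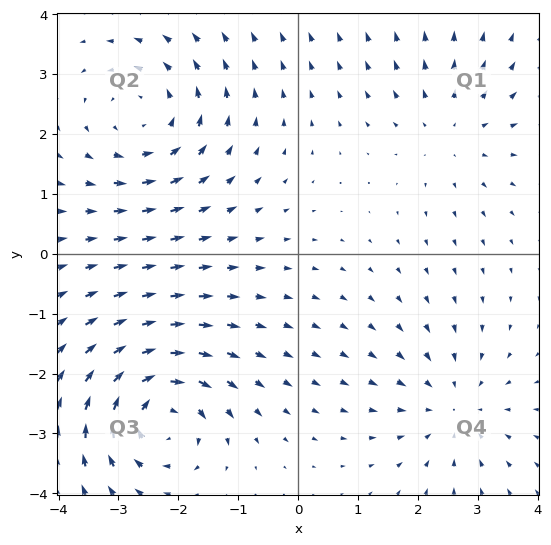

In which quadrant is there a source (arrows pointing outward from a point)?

The source sits at approximately (2.6, 2.1), which lies in quadrant Q1. The divergence there is about +3, positive as expected for a source.

Q1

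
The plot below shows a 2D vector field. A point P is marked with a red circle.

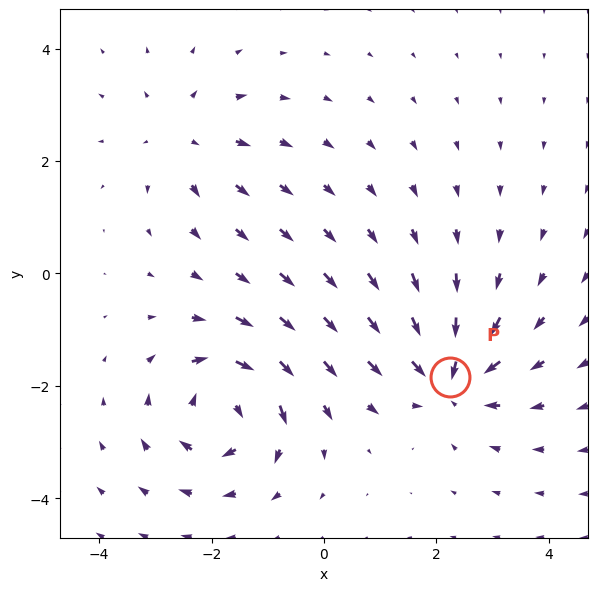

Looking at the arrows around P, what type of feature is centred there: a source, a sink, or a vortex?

sink

At P (2.2, -1.8) the arrows converge inward. Divergence about -6, curl ≈0 — negative divergence with near-zero curl is a sink.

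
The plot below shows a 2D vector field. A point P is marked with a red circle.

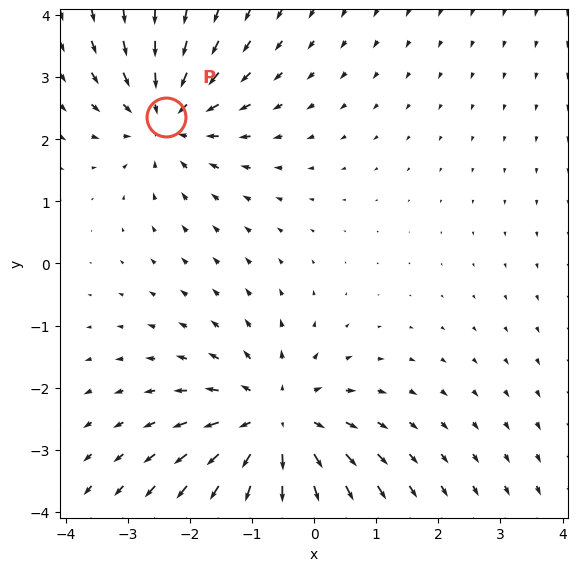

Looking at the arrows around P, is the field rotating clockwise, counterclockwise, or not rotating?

Near P at (-2.4, 2.3) the arrows show no circulation. The curl there is ≈0.

not rotating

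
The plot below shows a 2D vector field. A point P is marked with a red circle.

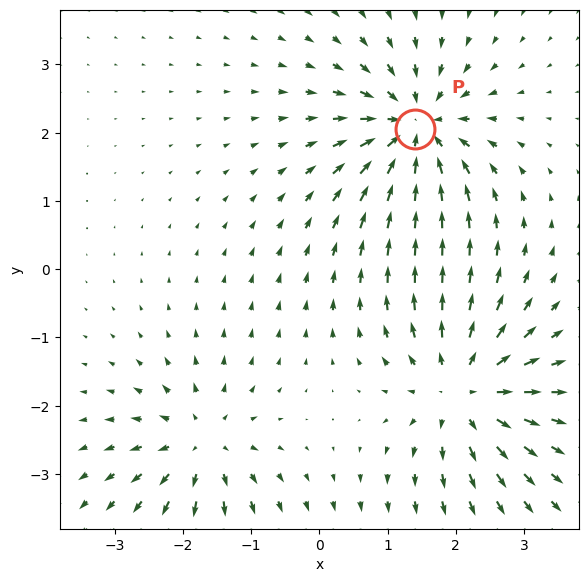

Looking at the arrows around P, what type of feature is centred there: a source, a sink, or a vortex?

At P (1.4, 2.1) the arrows converge inward. Divergence about -7, curl ≈0 — negative divergence with near-zero curl is a sink.

sink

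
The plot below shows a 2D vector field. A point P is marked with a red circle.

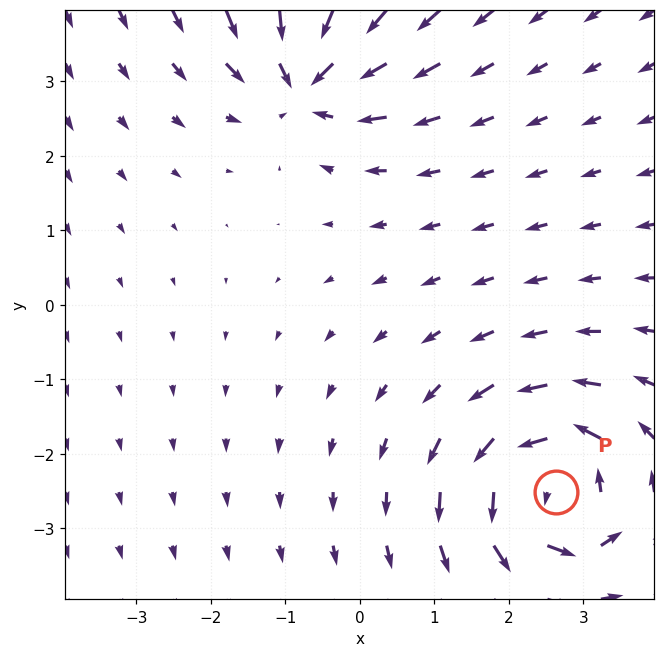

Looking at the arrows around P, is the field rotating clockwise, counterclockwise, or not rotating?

Near P at (2.6, -2.5) the arrows circulate counterclockwise. The curl (z-component) there is about +6; positive curl means counterclockwise rotation.

counterclockwise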